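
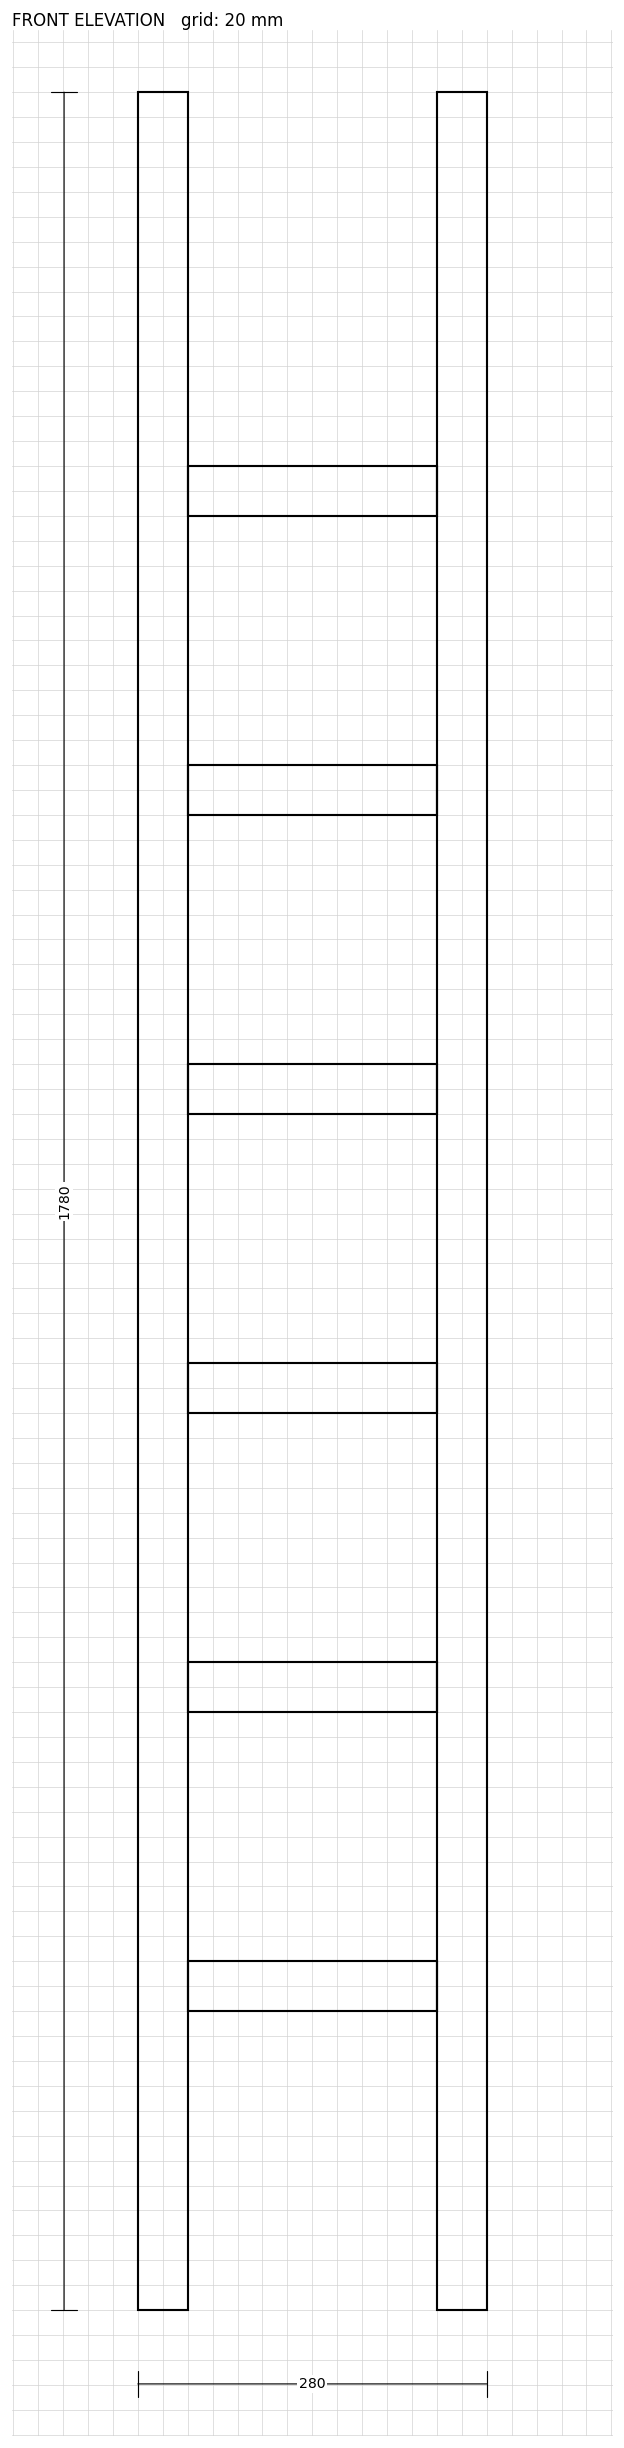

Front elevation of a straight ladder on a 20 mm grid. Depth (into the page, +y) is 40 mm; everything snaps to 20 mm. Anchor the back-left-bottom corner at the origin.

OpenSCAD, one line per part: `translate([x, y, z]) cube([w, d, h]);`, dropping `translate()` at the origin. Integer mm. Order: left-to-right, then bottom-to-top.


cube([40, 40, 1780]);
translate([40, 0, 240]) cube([200, 40, 40]);
translate([40, 0, 480]) cube([200, 40, 40]);
translate([40, 0, 720]) cube([200, 40, 40]);
translate([40, 0, 960]) cube([200, 40, 40]);
translate([40, 0, 1200]) cube([200, 40, 40]);
translate([40, 0, 1440]) cube([200, 40, 40]);
translate([240, 0, 0]) cube([40, 40, 1780]);


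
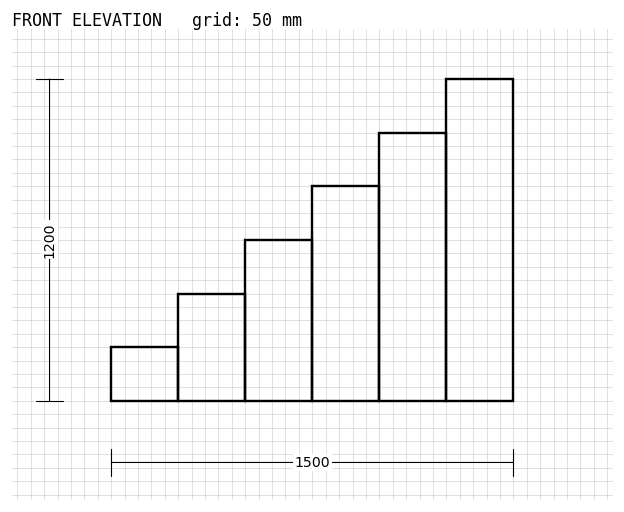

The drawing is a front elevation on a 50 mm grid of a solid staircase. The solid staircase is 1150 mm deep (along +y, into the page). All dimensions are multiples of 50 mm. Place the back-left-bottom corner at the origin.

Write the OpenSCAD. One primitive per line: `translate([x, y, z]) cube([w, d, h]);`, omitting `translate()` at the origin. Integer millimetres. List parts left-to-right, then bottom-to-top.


cube([250, 1150, 200]);
translate([250, 0, 0]) cube([250, 1150, 400]);
translate([500, 0, 0]) cube([250, 1150, 600]);
translate([750, 0, 0]) cube([250, 1150, 800]);
translate([1000, 0, 0]) cube([250, 1150, 1000]);
translate([1250, 0, 0]) cube([250, 1150, 1200]);


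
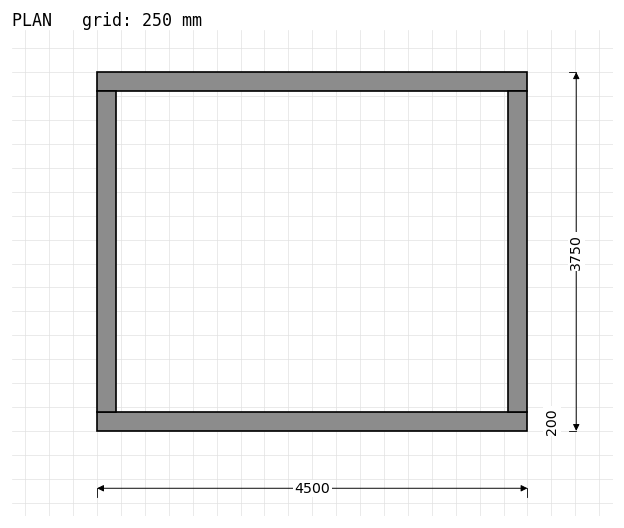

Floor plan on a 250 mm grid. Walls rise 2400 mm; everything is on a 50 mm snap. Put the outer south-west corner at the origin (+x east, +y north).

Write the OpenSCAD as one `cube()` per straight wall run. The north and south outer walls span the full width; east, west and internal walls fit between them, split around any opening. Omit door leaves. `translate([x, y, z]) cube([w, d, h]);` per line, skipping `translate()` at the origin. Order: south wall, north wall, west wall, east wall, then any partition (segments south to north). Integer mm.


cube([4500, 200, 2400]);
translate([0, 3550, 0]) cube([4500, 200, 2400]);
translate([0, 200, 0]) cube([200, 3350, 2400]);
translate([4300, 200, 0]) cube([200, 3350, 2400]);


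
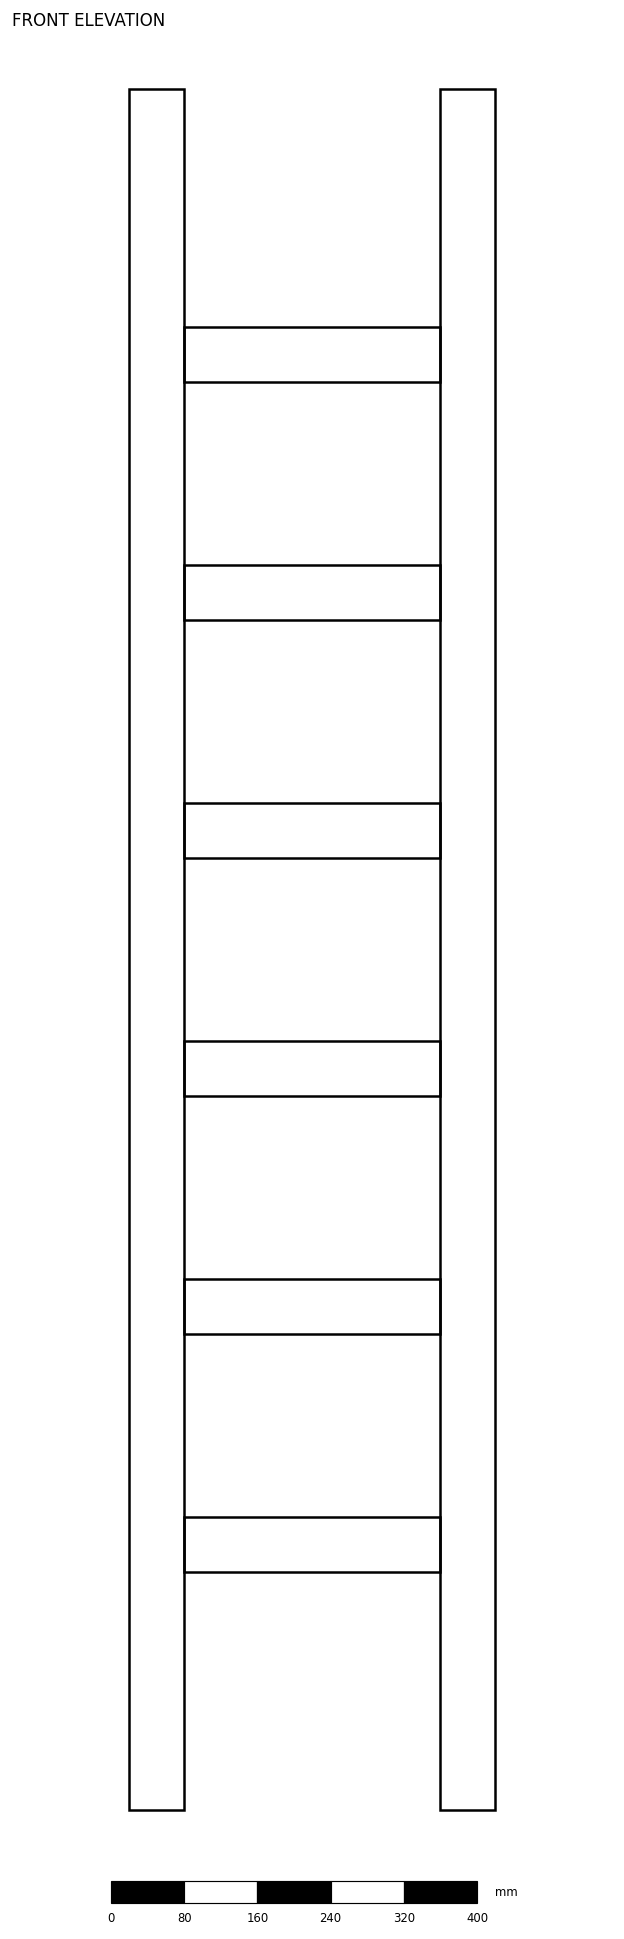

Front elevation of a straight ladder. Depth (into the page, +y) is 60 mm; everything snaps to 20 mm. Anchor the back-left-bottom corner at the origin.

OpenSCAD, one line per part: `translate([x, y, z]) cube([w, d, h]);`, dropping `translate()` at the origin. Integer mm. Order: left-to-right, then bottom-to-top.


cube([60, 60, 1880]);
translate([60, 0, 260]) cube([280, 60, 60]);
translate([60, 0, 520]) cube([280, 60, 60]);
translate([60, 0, 780]) cube([280, 60, 60]);
translate([60, 0, 1040]) cube([280, 60, 60]);
translate([60, 0, 1300]) cube([280, 60, 60]);
translate([60, 0, 1560]) cube([280, 60, 60]);
translate([340, 0, 0]) cube([60, 60, 1880]);


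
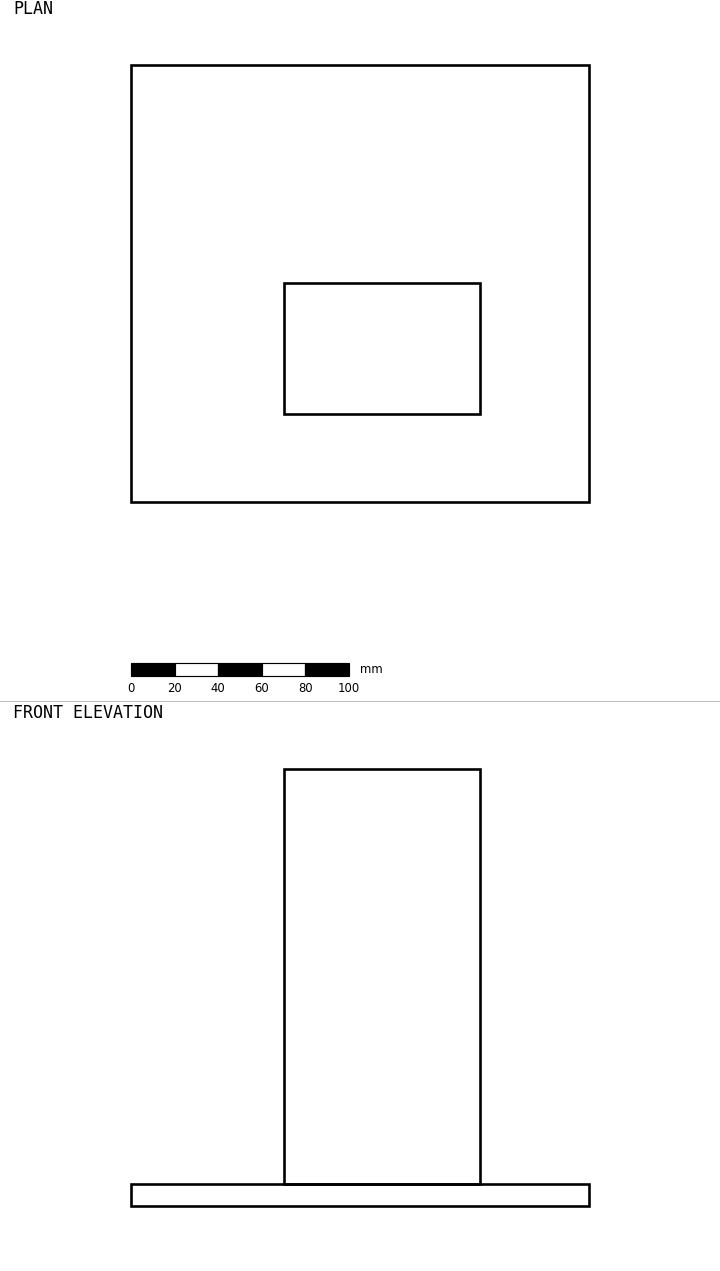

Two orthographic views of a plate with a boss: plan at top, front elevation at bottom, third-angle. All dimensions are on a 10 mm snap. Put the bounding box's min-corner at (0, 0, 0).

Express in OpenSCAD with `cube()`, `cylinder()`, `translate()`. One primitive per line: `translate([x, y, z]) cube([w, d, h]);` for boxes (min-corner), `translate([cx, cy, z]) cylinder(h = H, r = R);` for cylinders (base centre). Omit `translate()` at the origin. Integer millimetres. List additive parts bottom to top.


cube([210, 200, 10]);
translate([70, 40, 10]) cube([90, 60, 190]);


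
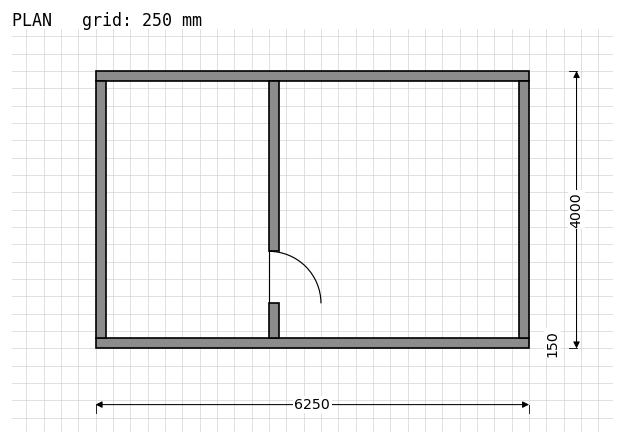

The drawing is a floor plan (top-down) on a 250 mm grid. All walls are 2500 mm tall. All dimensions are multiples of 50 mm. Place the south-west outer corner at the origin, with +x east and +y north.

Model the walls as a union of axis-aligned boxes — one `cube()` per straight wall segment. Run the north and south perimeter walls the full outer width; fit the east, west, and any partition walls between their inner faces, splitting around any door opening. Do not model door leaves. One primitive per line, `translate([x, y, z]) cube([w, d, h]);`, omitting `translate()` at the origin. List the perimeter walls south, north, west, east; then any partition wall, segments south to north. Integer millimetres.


cube([6250, 150, 2500]);
translate([0, 3850, 0]) cube([6250, 150, 2500]);
translate([0, 150, 0]) cube([150, 3700, 2500]);
translate([6100, 150, 0]) cube([150, 3700, 2500]);
translate([2500, 150, 0]) cube([150, 500, 2500]);
translate([2500, 1400, 0]) cube([150, 2450, 2500]);


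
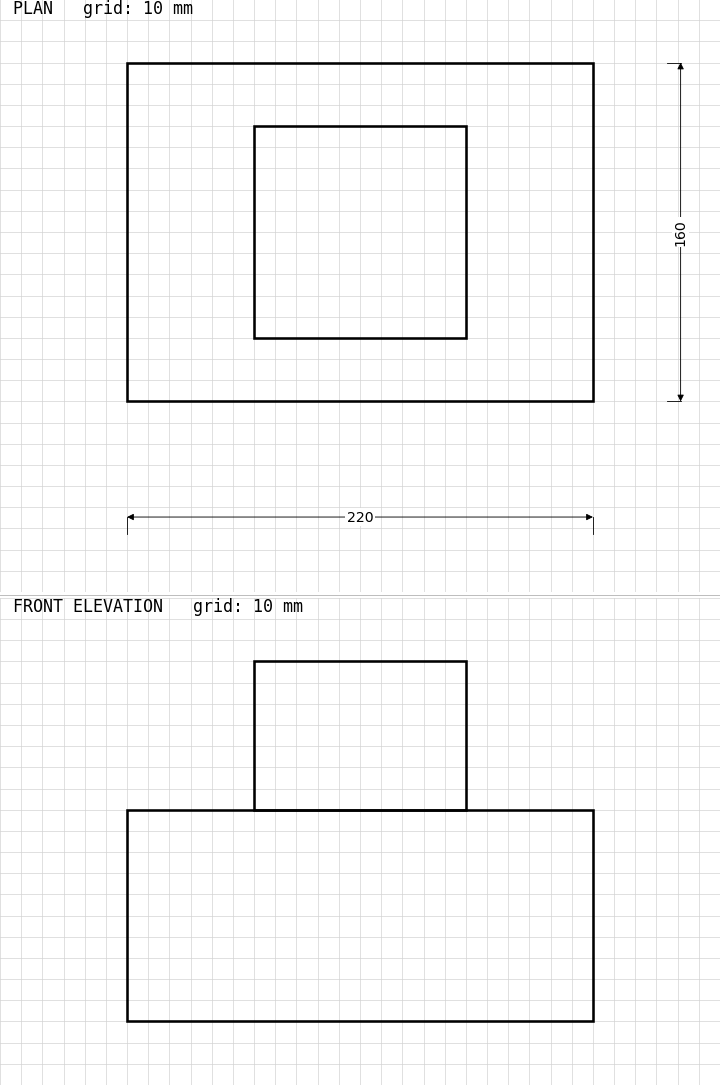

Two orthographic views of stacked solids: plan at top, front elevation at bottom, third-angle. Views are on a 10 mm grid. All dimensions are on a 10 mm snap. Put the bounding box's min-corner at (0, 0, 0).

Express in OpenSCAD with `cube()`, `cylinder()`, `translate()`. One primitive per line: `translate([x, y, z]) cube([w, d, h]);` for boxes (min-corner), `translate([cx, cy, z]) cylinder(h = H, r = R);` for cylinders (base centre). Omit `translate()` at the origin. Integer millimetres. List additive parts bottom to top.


cube([220, 160, 100]);
translate([60, 30, 100]) cube([100, 100, 70]);


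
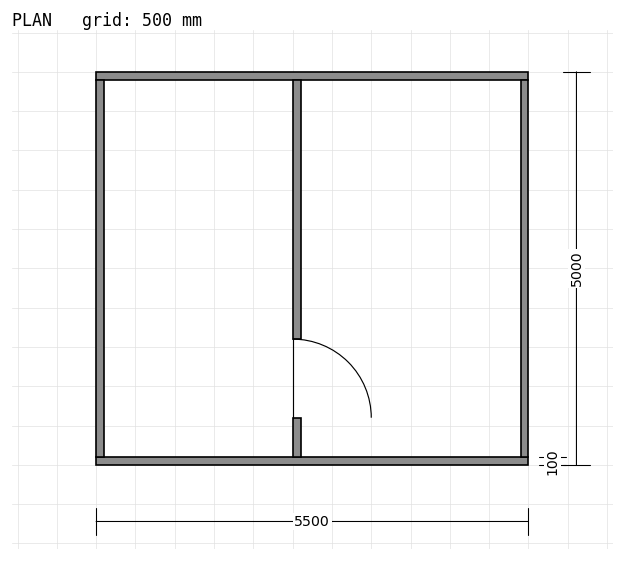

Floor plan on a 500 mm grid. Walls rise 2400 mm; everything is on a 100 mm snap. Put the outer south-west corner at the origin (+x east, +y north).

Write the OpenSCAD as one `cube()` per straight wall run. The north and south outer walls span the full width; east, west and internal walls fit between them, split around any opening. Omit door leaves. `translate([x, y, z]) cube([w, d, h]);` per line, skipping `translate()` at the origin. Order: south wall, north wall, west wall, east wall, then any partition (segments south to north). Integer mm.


cube([5500, 100, 2400]);
translate([0, 4900, 0]) cube([5500, 100, 2400]);
translate([0, 100, 0]) cube([100, 4800, 2400]);
translate([5400, 100, 0]) cube([100, 4800, 2400]);
translate([2500, 100, 0]) cube([100, 500, 2400]);
translate([2500, 1600, 0]) cube([100, 3300, 2400]);


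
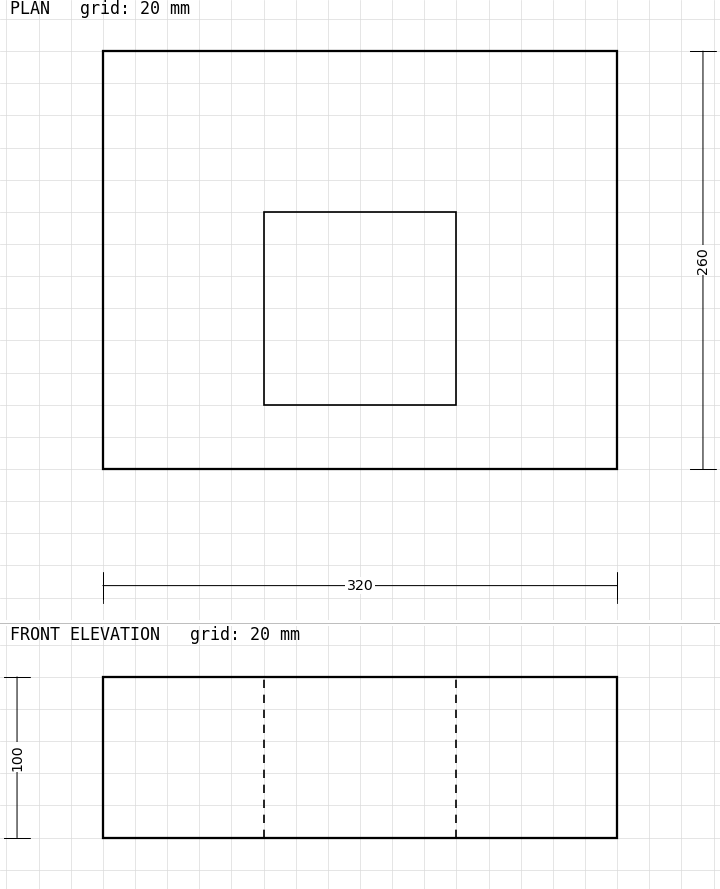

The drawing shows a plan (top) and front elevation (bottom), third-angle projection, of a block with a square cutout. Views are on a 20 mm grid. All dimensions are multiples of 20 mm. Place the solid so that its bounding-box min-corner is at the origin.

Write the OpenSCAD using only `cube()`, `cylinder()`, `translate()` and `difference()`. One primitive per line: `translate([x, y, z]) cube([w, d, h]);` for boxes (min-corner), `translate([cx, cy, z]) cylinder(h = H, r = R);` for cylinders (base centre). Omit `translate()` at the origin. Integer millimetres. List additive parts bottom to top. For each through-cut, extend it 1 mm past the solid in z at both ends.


difference() {
  cube([320, 260, 100]);
  translate([100, 40, -1]) cube([120, 120, 102]);
}


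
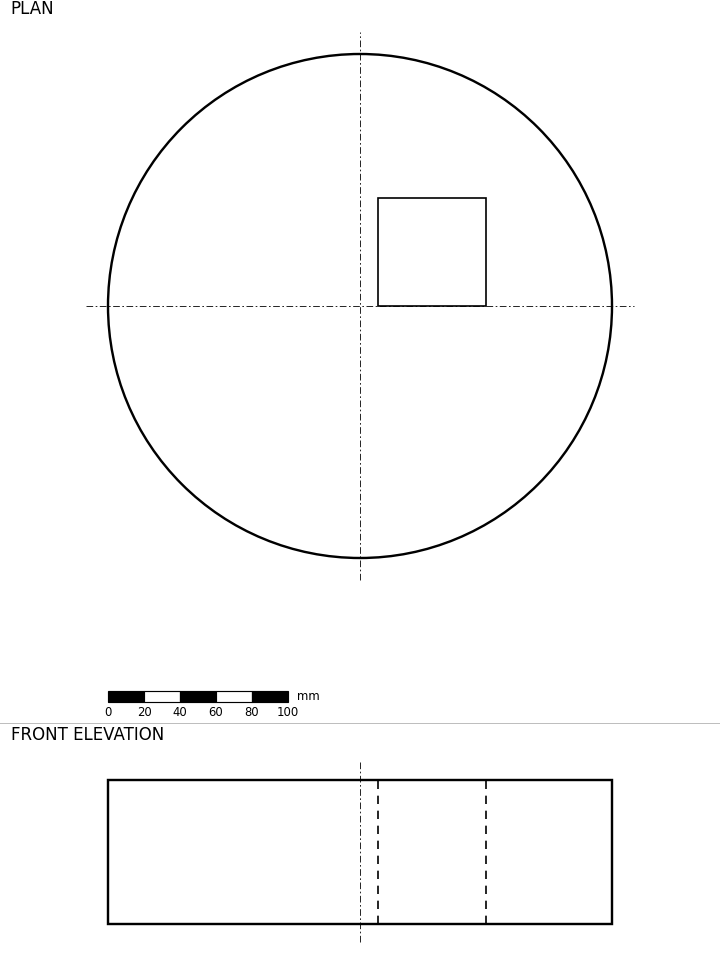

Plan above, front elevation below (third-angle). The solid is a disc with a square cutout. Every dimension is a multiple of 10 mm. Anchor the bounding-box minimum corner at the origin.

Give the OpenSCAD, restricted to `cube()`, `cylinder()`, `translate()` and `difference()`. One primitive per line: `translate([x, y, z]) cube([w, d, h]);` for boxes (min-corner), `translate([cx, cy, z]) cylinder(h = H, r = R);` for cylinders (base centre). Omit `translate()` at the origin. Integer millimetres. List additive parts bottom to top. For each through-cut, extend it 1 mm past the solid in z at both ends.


difference() {
  translate([140, 140, 0]) cylinder(h = 80, r = 140);
  translate([150, 140, -1]) cube([60, 60, 82]);
}


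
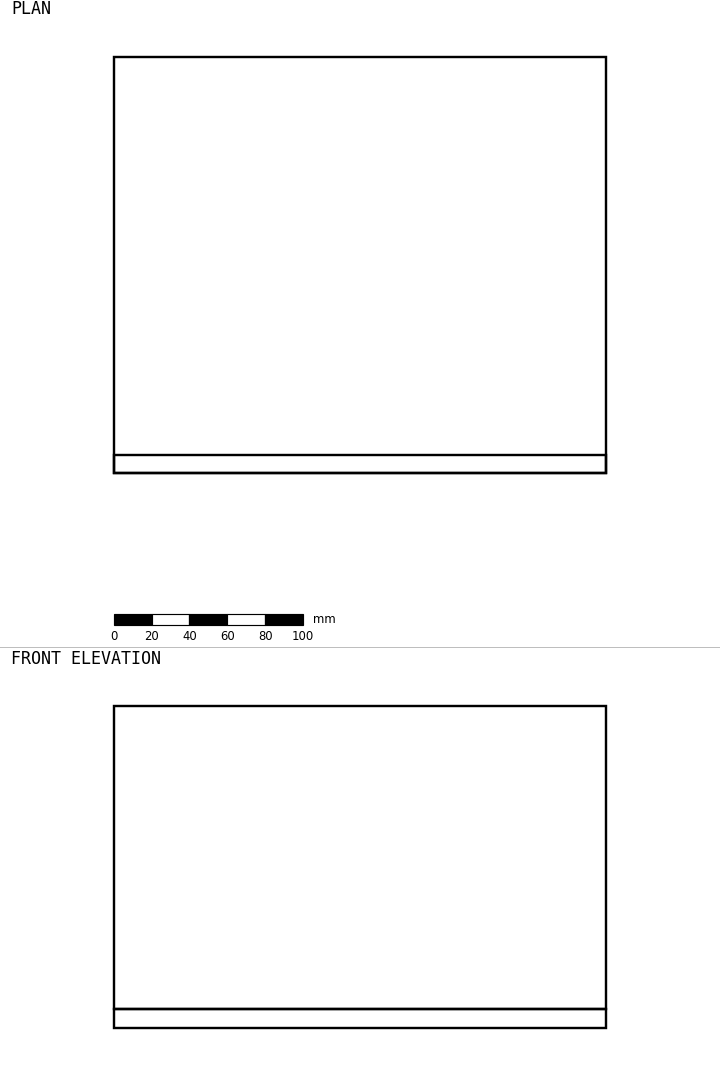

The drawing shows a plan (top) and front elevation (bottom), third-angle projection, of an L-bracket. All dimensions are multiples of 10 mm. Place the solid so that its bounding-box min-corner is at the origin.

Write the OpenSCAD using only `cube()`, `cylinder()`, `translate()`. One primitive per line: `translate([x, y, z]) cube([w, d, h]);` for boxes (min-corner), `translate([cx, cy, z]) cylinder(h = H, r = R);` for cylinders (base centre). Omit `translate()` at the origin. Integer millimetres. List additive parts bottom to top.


cube([260, 220, 10]);
translate([0, 0, 10]) cube([260, 10, 160]);


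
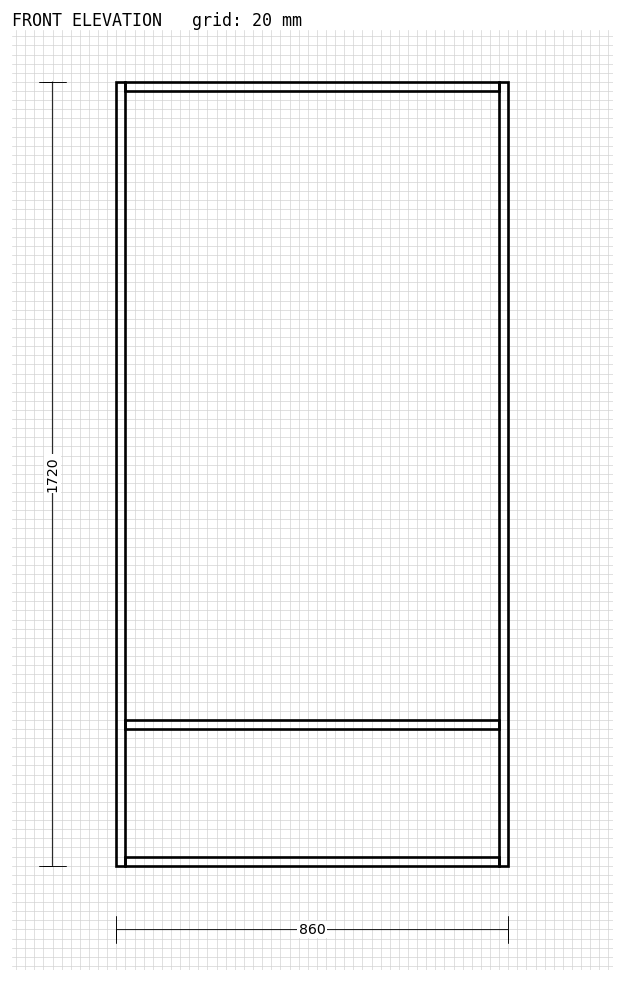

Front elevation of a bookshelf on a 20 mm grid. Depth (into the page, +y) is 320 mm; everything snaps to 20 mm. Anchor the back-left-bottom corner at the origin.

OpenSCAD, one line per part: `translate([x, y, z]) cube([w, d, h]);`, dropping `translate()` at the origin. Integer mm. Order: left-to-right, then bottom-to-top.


cube([20, 320, 1720]);
translate([20, 0, 0]) cube([820, 320, 20]);
translate([20, 0, 300]) cube([820, 320, 20]);
translate([20, 0, 1700]) cube([820, 320, 20]);
translate([840, 0, 0]) cube([20, 320, 1720]);


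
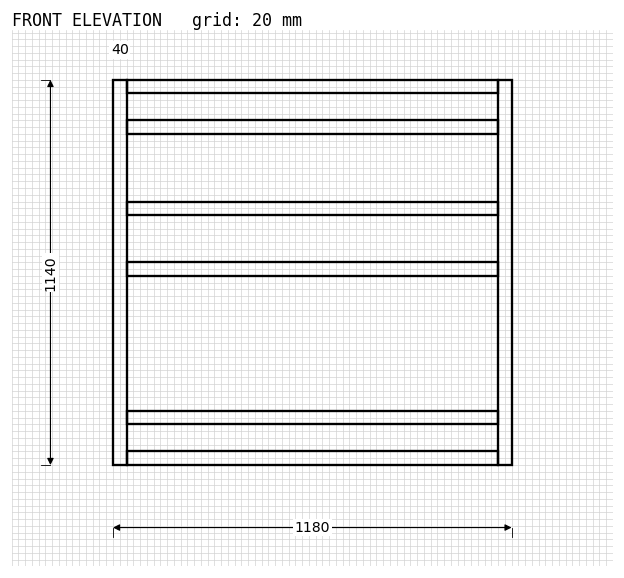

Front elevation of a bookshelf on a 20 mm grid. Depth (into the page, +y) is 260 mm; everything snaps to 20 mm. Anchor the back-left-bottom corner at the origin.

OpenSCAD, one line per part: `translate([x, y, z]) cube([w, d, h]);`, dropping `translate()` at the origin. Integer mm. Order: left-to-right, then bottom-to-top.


cube([40, 260, 1140]);
translate([40, 0, 0]) cube([1100, 260, 40]);
translate([40, 0, 120]) cube([1100, 260, 40]);
translate([40, 0, 560]) cube([1100, 260, 40]);
translate([40, 0, 740]) cube([1100, 260, 40]);
translate([40, 0, 980]) cube([1100, 260, 40]);
translate([40, 0, 1100]) cube([1100, 260, 40]);
translate([1140, 0, 0]) cube([40, 260, 1140]);


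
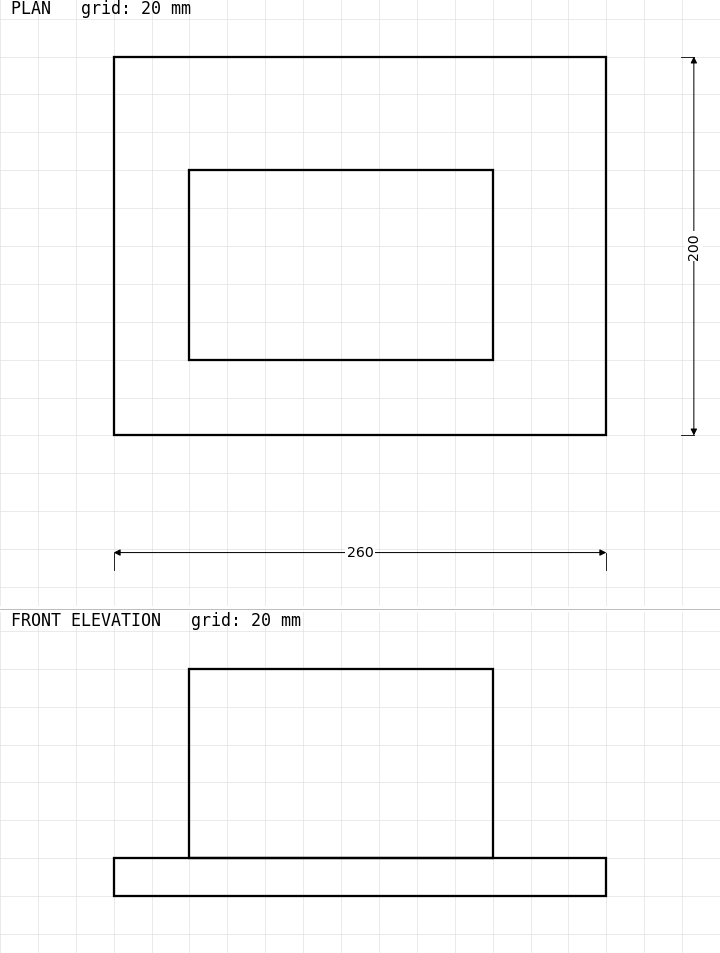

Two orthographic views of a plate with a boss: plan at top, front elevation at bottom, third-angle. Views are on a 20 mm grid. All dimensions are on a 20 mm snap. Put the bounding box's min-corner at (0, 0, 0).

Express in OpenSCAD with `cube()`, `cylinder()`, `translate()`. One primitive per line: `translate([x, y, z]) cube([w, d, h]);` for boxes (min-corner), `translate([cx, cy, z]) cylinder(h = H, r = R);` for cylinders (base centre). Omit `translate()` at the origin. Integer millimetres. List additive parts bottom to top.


cube([260, 200, 20]);
translate([40, 40, 20]) cube([160, 100, 100]);


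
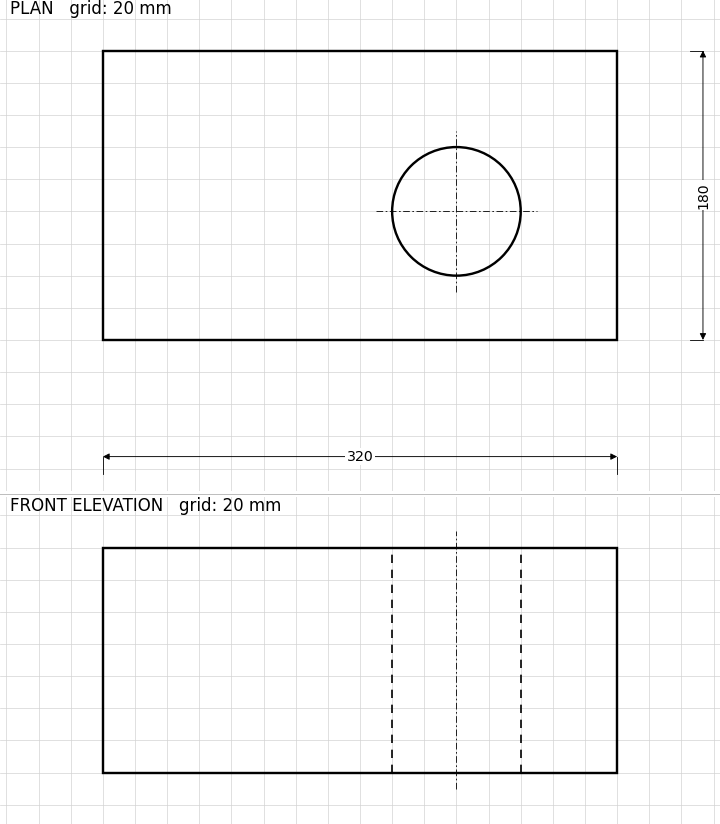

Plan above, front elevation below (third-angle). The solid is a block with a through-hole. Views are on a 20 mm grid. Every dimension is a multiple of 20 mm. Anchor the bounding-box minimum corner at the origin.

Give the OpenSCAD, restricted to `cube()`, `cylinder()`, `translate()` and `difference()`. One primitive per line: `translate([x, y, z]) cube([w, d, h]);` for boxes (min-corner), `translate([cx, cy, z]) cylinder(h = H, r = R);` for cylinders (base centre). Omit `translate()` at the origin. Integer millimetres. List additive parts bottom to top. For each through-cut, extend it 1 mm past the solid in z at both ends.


difference() {
  cube([320, 180, 140]);
  translate([220, 80, -1]) cylinder(h = 142, r = 40);
}


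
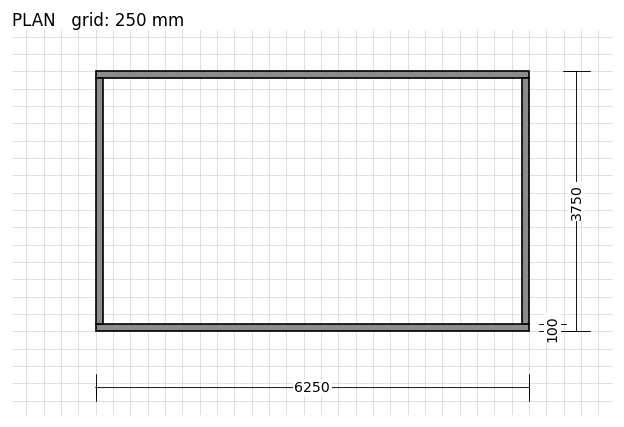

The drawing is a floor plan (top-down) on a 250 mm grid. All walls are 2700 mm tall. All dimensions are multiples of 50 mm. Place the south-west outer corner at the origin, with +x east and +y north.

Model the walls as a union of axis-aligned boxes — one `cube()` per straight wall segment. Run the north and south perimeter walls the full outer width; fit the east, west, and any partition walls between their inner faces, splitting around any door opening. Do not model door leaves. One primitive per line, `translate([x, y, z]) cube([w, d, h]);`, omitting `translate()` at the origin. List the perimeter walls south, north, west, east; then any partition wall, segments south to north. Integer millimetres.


cube([6250, 100, 2700]);
translate([0, 3650, 0]) cube([6250, 100, 2700]);
translate([0, 100, 0]) cube([100, 3550, 2700]);
translate([6150, 100, 0]) cube([100, 3550, 2700]);


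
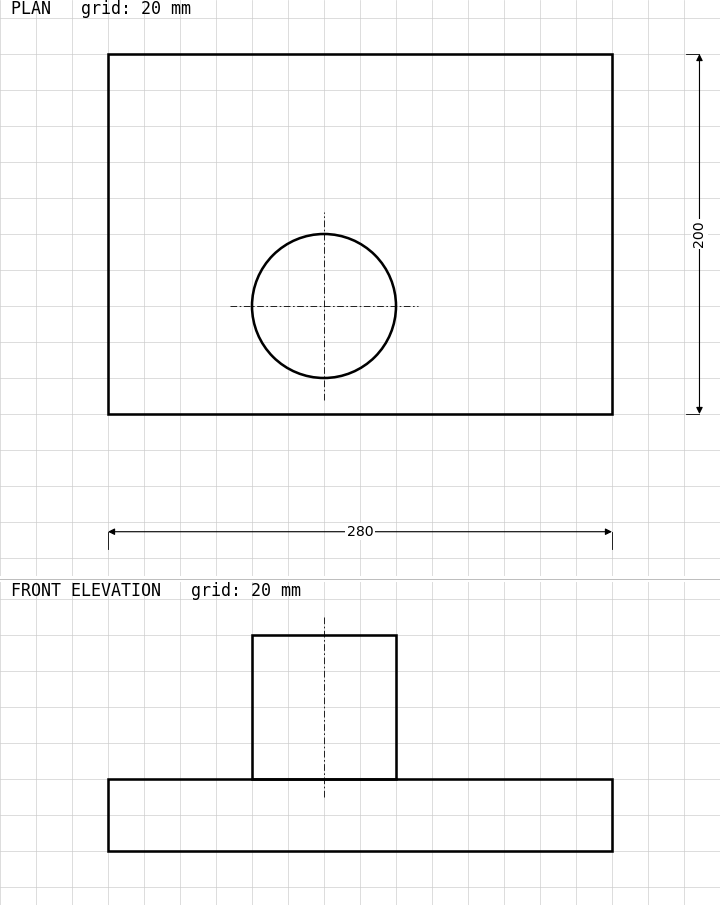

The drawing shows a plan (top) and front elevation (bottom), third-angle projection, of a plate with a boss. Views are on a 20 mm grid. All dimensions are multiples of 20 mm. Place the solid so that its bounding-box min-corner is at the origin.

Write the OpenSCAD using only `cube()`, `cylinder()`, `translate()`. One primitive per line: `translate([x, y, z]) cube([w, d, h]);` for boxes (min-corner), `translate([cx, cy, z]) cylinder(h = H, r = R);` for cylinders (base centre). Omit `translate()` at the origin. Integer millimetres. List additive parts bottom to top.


cube([280, 200, 40]);
translate([120, 60, 40]) cylinder(h = 80, r = 40);


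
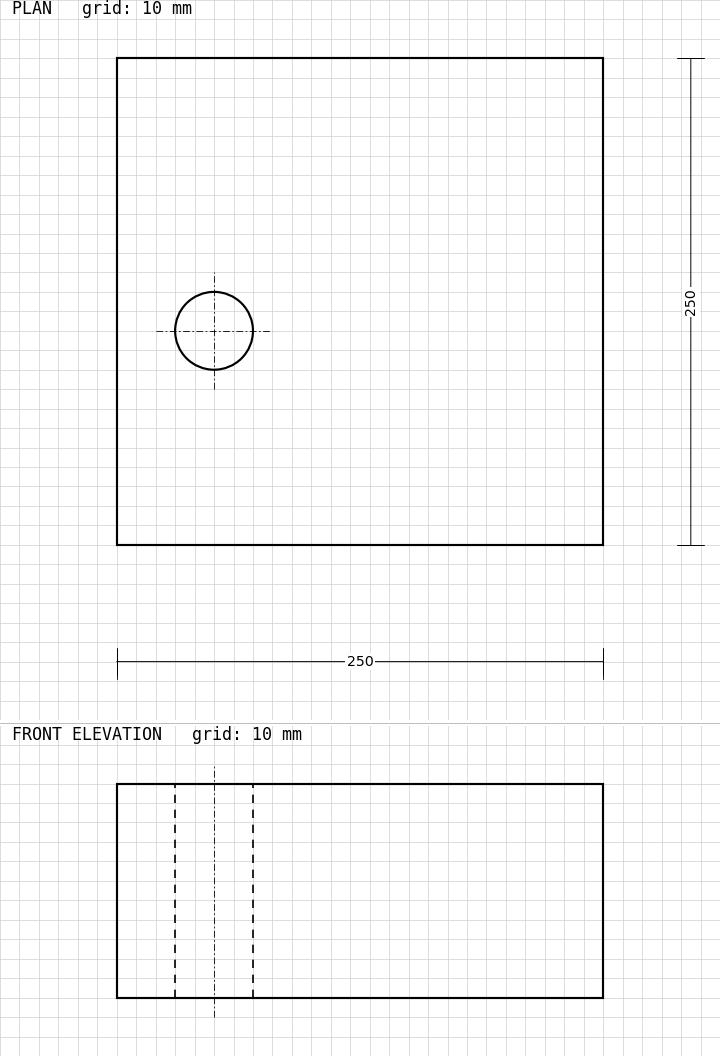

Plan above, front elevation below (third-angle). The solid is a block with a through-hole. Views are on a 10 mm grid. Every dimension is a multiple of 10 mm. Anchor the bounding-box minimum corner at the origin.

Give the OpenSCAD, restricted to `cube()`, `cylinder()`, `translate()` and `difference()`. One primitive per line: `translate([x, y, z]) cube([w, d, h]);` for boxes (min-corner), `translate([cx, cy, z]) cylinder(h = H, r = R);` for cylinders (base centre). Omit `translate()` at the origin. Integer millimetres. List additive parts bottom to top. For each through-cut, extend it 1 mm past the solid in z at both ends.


difference() {
  cube([250, 250, 110]);
  translate([50, 110, -1]) cylinder(h = 112, r = 20);
}


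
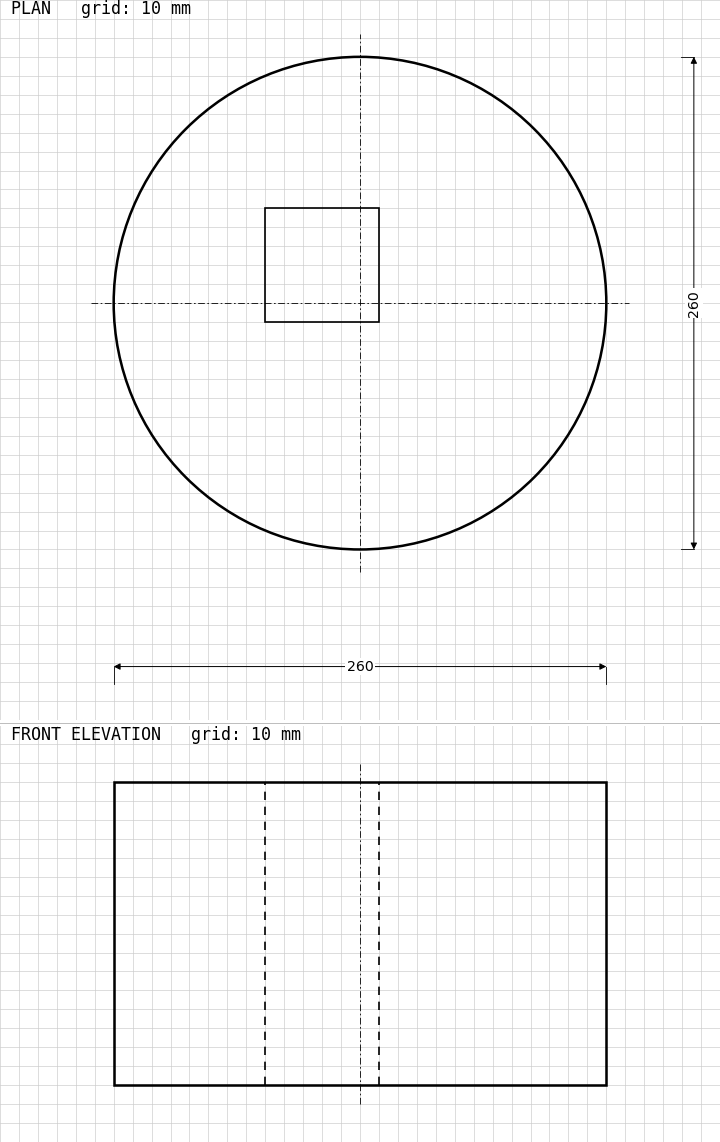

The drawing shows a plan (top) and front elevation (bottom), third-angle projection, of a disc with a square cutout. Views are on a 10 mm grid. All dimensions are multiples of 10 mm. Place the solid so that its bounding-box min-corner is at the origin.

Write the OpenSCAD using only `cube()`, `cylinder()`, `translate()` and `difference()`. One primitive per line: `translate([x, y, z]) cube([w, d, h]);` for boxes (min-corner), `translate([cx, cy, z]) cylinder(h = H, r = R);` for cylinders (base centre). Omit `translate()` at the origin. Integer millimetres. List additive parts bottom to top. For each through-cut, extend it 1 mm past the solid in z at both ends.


difference() {
  translate([130, 130, 0]) cylinder(h = 160, r = 130);
  translate([80, 120, -1]) cube([60, 60, 162]);
}


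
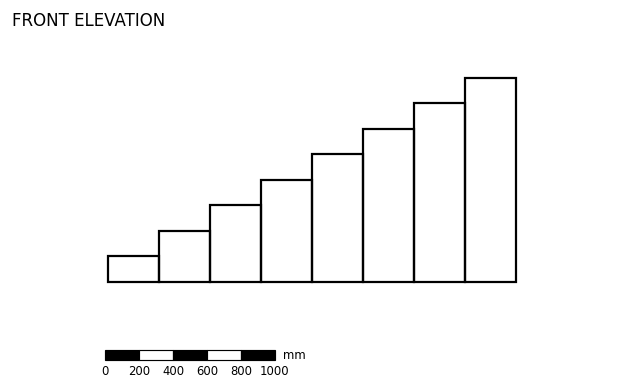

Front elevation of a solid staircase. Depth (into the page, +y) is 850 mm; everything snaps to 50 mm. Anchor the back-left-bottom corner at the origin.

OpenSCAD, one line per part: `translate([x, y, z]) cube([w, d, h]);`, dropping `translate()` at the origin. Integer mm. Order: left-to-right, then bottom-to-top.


cube([300, 850, 150]);
translate([300, 0, 0]) cube([300, 850, 300]);
translate([600, 0, 0]) cube([300, 850, 450]);
translate([900, 0, 0]) cube([300, 850, 600]);
translate([1200, 0, 0]) cube([300, 850, 750]);
translate([1500, 0, 0]) cube([300, 850, 900]);
translate([1800, 0, 0]) cube([300, 850, 1050]);
translate([2100, 0, 0]) cube([300, 850, 1200]);


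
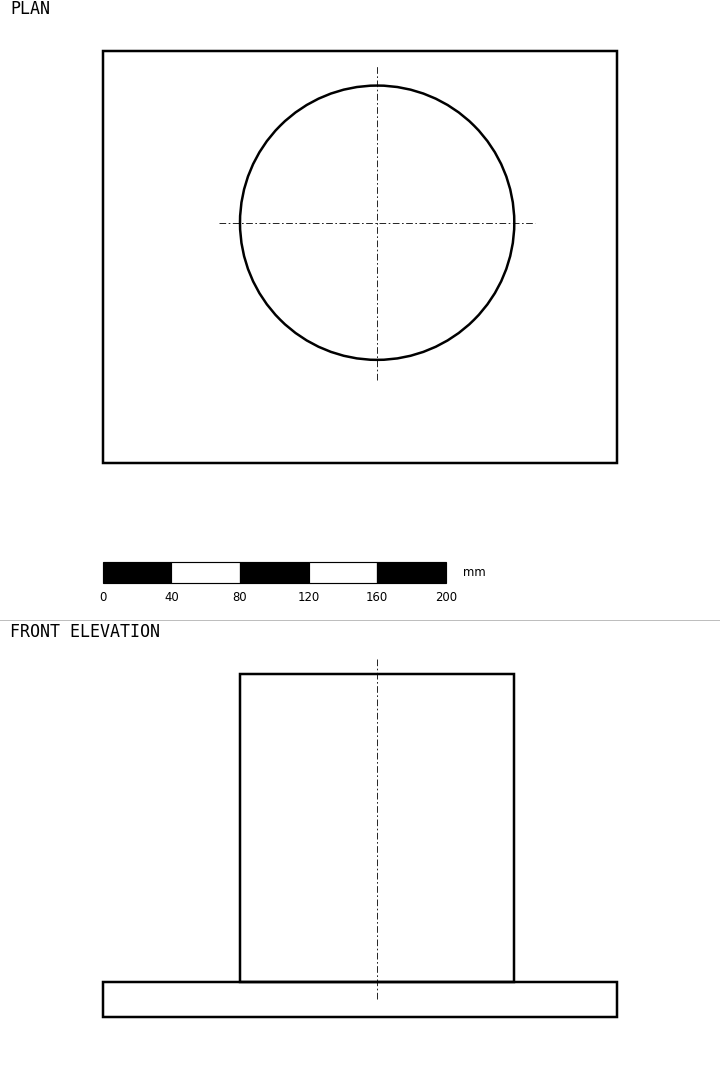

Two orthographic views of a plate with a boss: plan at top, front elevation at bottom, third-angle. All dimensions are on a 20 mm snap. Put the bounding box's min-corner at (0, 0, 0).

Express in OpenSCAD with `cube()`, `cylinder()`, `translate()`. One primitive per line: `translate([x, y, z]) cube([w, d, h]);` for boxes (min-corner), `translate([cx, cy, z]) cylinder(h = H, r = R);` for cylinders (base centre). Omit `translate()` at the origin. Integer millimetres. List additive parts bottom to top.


cube([300, 240, 20]);
translate([160, 140, 20]) cylinder(h = 180, r = 80);


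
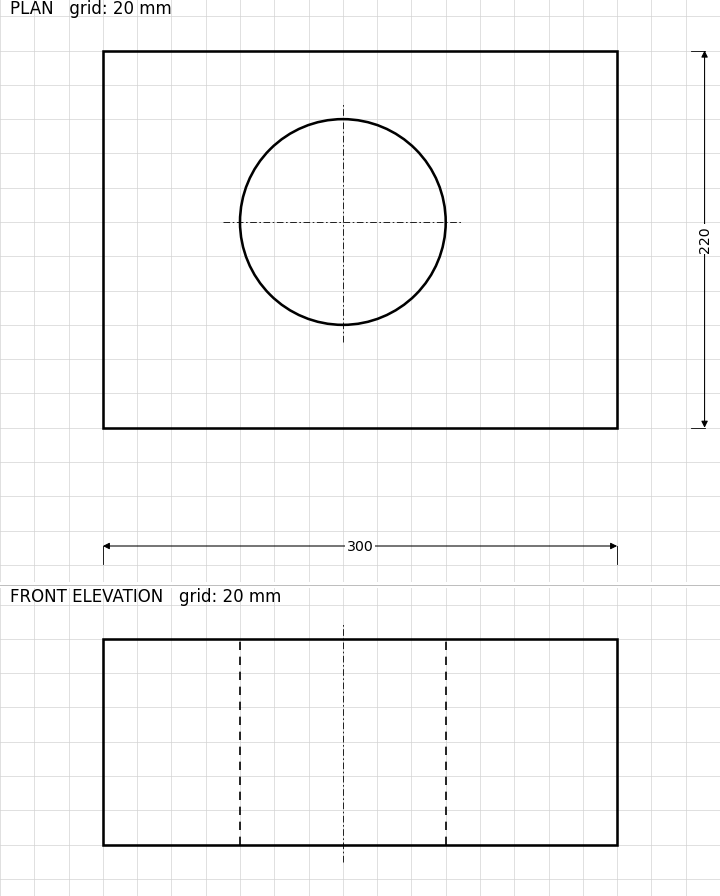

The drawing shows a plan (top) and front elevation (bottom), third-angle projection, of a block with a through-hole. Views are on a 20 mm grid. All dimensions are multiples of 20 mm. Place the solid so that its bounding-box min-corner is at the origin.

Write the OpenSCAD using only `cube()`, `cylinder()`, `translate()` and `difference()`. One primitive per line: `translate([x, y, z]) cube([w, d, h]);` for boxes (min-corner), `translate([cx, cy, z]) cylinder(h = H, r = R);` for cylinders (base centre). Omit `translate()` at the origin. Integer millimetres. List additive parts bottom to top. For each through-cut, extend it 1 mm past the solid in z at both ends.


difference() {
  cube([300, 220, 120]);
  translate([140, 120, -1]) cylinder(h = 122, r = 60);
}


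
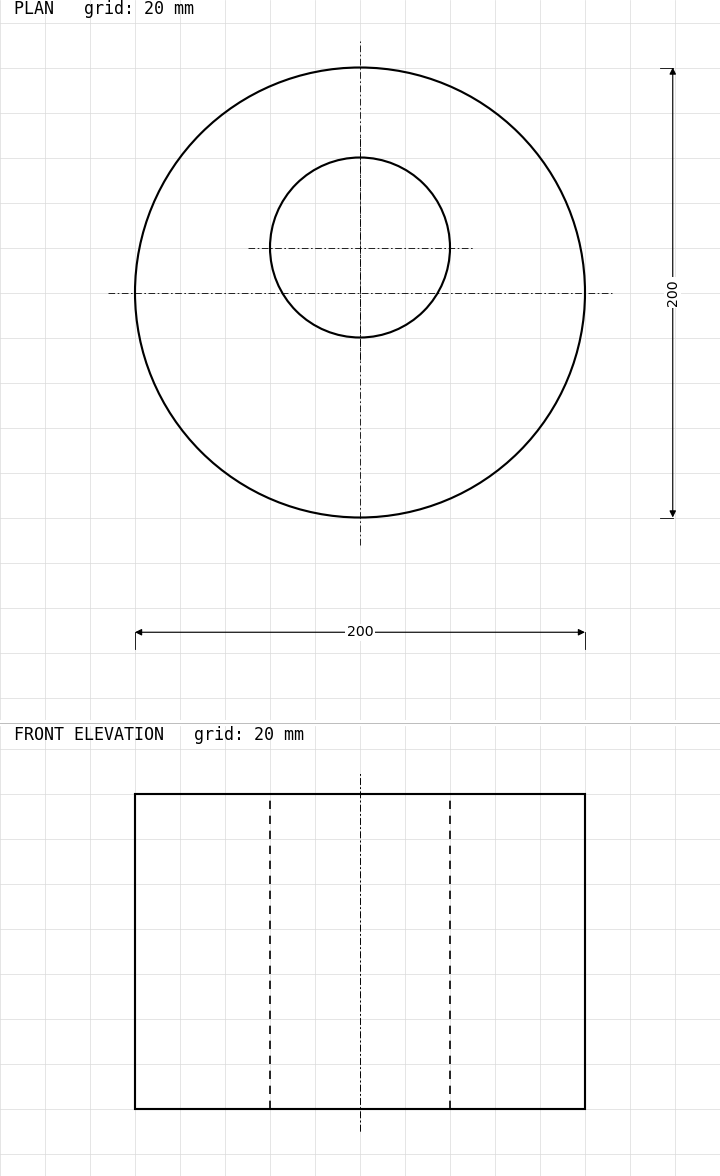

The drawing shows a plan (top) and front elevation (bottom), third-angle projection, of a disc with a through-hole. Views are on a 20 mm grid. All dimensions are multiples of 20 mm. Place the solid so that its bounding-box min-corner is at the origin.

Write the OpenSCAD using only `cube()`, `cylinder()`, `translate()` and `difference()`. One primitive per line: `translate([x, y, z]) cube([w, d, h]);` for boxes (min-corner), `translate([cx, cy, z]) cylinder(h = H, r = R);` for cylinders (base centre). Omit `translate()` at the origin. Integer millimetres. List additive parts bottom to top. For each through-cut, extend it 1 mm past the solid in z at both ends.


difference() {
  translate([100, 100, 0]) cylinder(h = 140, r = 100);
  translate([100, 120, -1]) cylinder(h = 142, r = 40);
}


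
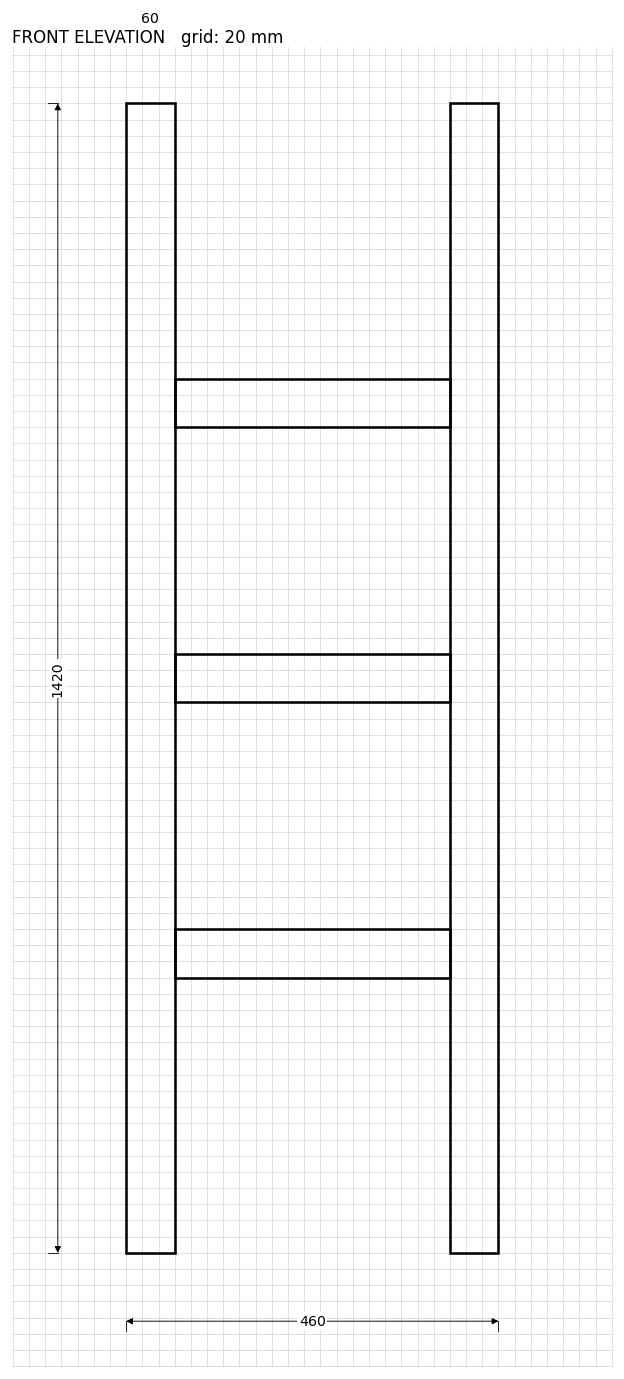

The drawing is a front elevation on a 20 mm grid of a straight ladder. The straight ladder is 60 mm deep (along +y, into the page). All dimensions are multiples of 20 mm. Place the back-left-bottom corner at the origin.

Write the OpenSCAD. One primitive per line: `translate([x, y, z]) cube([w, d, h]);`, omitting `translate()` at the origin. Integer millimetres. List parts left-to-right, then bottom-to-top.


cube([60, 60, 1420]);
translate([60, 0, 340]) cube([340, 60, 60]);
translate([60, 0, 680]) cube([340, 60, 60]);
translate([60, 0, 1020]) cube([340, 60, 60]);
translate([400, 0, 0]) cube([60, 60, 1420]);


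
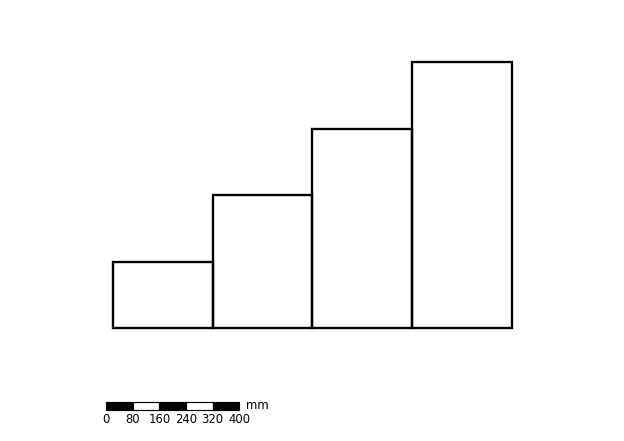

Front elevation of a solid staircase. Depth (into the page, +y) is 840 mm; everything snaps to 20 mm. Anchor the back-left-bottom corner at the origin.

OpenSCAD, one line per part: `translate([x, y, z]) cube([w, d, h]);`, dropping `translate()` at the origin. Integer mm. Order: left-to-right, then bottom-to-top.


cube([300, 840, 200]);
translate([300, 0, 0]) cube([300, 840, 400]);
translate([600, 0, 0]) cube([300, 840, 600]);
translate([900, 0, 0]) cube([300, 840, 800]);


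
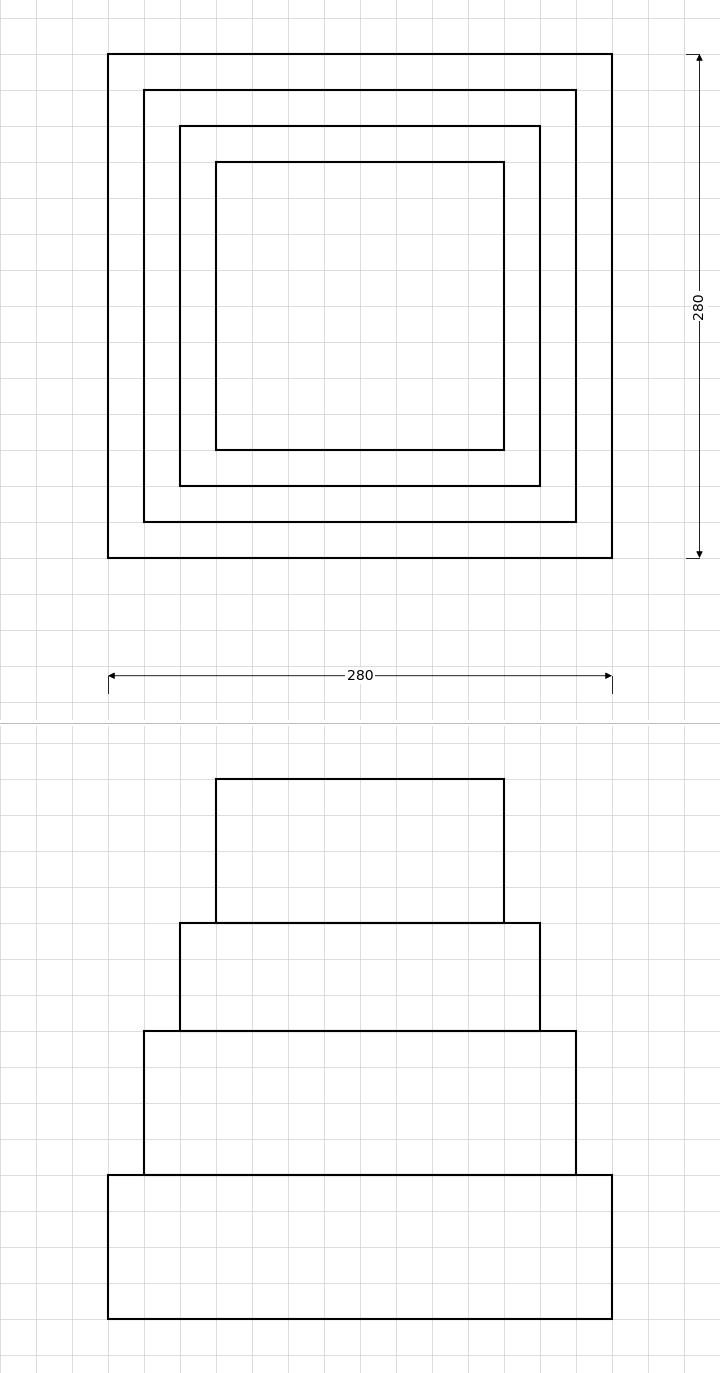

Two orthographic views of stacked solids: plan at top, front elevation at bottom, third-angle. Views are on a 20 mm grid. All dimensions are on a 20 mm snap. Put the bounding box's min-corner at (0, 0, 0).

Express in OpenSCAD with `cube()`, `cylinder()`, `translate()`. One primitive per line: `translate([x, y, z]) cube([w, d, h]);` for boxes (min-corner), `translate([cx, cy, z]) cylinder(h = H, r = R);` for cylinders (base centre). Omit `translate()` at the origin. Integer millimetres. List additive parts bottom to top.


cube([280, 280, 80]);
translate([20, 20, 80]) cube([240, 240, 80]);
translate([40, 40, 160]) cube([200, 200, 60]);
translate([60, 60, 220]) cube([160, 160, 80]);


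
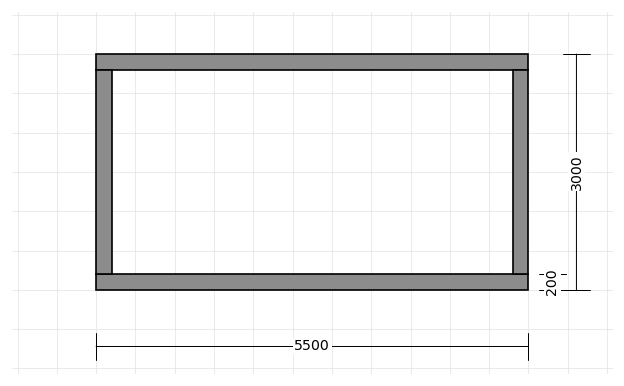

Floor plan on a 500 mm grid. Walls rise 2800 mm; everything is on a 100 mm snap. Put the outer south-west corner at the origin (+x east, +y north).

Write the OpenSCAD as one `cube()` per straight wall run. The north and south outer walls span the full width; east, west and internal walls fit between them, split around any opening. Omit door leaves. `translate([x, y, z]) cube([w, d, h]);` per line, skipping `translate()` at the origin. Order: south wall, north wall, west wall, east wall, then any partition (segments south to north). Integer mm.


cube([5500, 200, 2800]);
translate([0, 2800, 0]) cube([5500, 200, 2800]);
translate([0, 200, 0]) cube([200, 2600, 2800]);
translate([5300, 200, 0]) cube([200, 2600, 2800]);


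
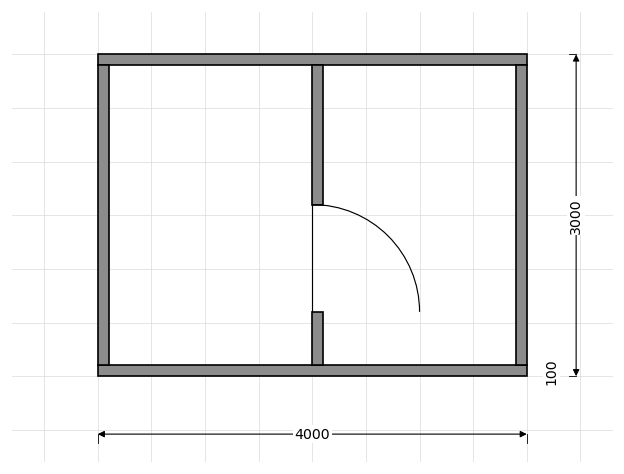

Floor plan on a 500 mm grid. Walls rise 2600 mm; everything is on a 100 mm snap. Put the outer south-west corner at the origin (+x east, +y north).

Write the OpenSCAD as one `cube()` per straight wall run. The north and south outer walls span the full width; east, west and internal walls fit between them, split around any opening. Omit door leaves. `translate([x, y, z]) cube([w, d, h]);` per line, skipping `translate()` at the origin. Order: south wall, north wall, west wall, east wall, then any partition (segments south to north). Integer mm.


cube([4000, 100, 2600]);
translate([0, 2900, 0]) cube([4000, 100, 2600]);
translate([0, 100, 0]) cube([100, 2800, 2600]);
translate([3900, 100, 0]) cube([100, 2800, 2600]);
translate([2000, 100, 0]) cube([100, 500, 2600]);
translate([2000, 1600, 0]) cube([100, 1300, 2600]);


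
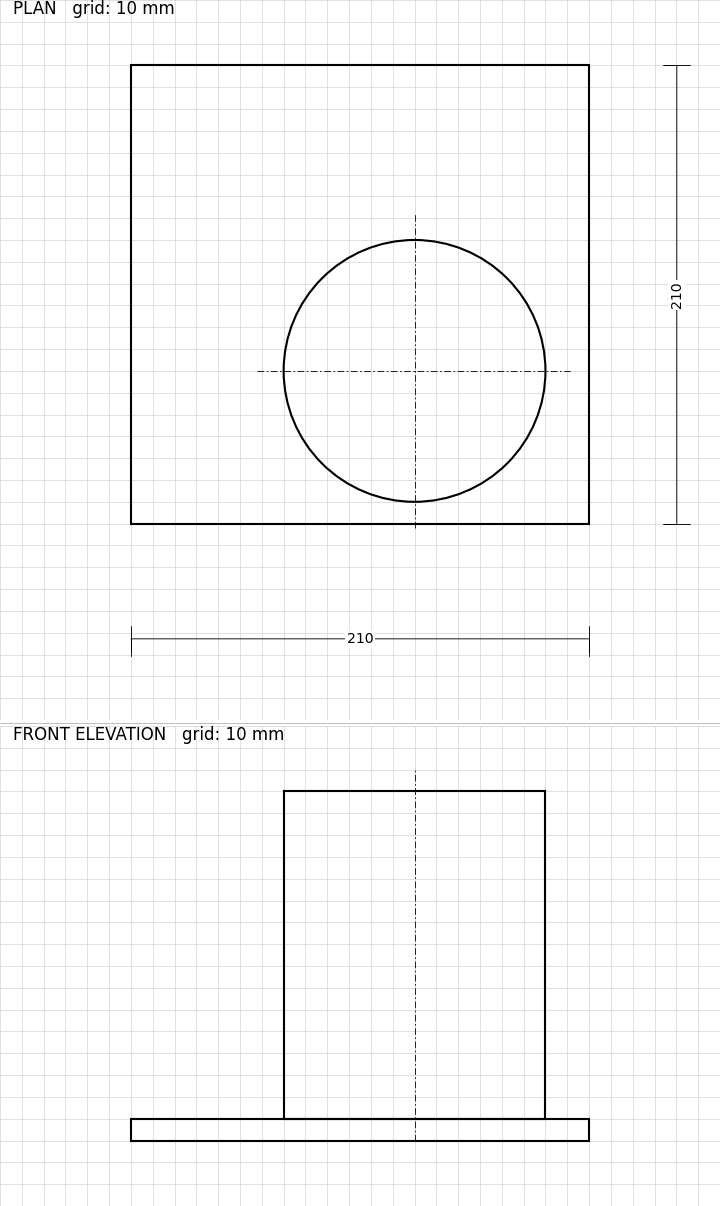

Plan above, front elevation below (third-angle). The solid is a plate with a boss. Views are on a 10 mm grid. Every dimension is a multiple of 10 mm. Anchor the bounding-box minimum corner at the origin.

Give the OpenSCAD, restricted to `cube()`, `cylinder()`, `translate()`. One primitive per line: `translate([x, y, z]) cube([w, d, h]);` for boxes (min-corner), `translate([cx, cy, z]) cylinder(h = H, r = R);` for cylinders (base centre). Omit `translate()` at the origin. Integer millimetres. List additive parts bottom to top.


cube([210, 210, 10]);
translate([130, 70, 10]) cylinder(h = 150, r = 60);


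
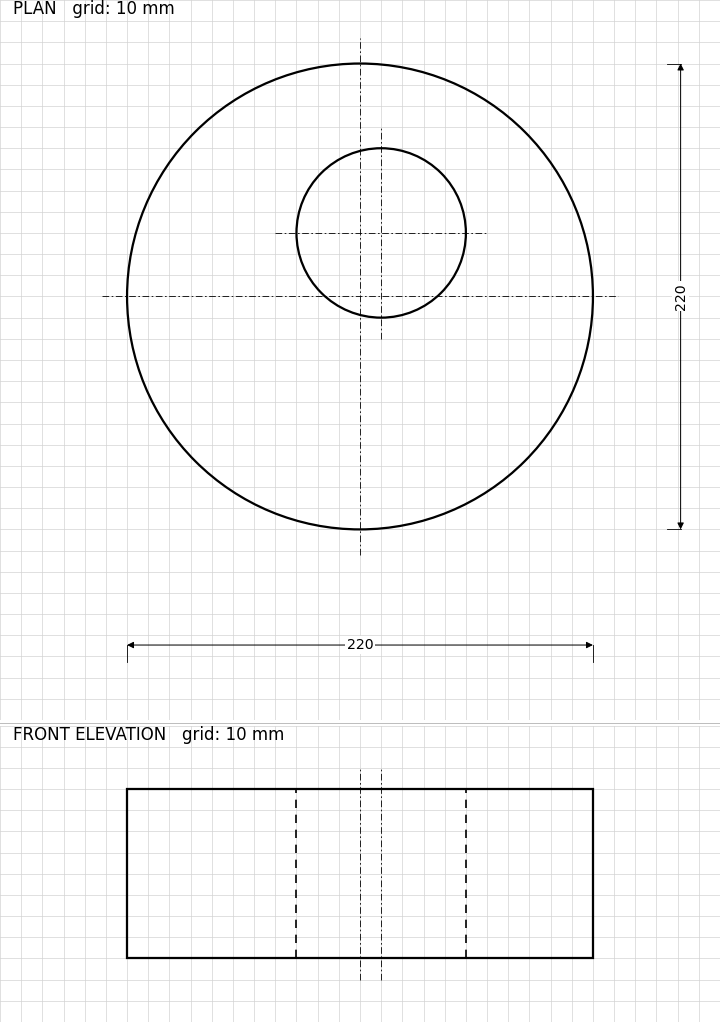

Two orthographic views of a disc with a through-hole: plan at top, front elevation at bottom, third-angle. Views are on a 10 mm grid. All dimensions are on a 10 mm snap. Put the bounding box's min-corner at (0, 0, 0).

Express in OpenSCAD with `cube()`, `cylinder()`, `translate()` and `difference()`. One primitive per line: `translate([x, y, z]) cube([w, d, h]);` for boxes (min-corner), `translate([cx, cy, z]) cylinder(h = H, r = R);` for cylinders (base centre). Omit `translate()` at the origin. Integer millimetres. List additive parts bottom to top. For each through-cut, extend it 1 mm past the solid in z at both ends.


difference() {
  translate([110, 110, 0]) cylinder(h = 80, r = 110);
  translate([120, 140, -1]) cylinder(h = 82, r = 40);
}


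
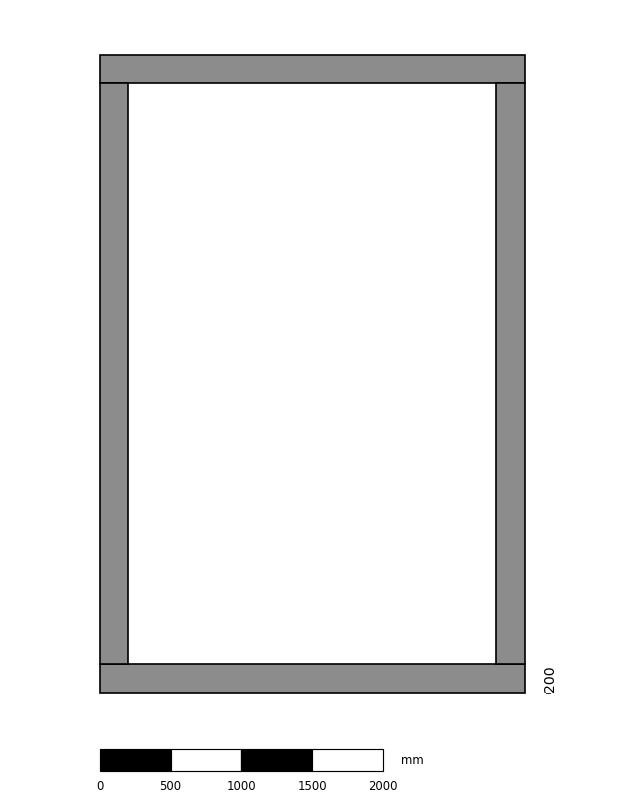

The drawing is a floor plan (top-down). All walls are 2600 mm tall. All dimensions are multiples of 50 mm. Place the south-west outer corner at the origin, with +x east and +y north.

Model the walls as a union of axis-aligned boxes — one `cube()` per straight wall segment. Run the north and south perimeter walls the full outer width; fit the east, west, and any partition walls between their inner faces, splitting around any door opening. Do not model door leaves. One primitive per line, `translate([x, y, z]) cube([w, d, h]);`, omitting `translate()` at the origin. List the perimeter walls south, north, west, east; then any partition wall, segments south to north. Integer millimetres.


cube([3000, 200, 2600]);
translate([0, 4300, 0]) cube([3000, 200, 2600]);
translate([0, 200, 0]) cube([200, 4100, 2600]);
translate([2800, 200, 0]) cube([200, 4100, 2600]);


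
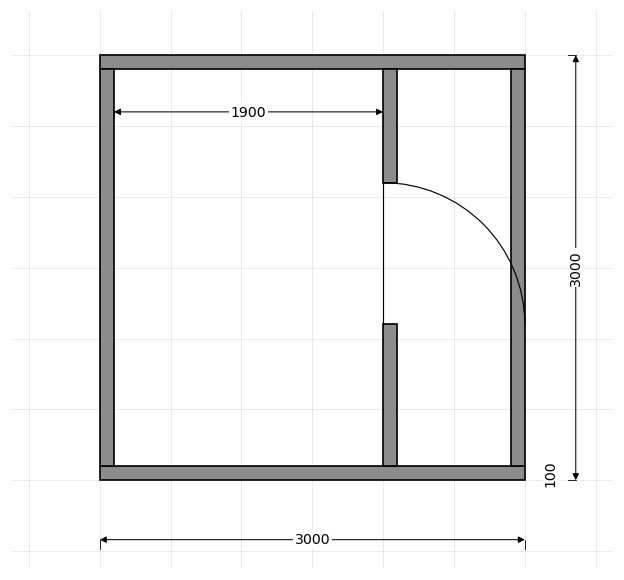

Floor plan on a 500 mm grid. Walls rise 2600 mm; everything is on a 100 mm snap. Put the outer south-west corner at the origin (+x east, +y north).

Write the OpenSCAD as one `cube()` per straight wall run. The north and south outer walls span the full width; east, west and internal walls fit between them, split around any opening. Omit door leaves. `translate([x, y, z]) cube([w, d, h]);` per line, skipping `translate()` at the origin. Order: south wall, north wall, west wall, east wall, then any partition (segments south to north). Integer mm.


cube([3000, 100, 2600]);
translate([0, 2900, 0]) cube([3000, 100, 2600]);
translate([0, 100, 0]) cube([100, 2800, 2600]);
translate([2900, 100, 0]) cube([100, 2800, 2600]);
translate([2000, 100, 0]) cube([100, 1000, 2600]);
translate([2000, 2100, 0]) cube([100, 800, 2600]);


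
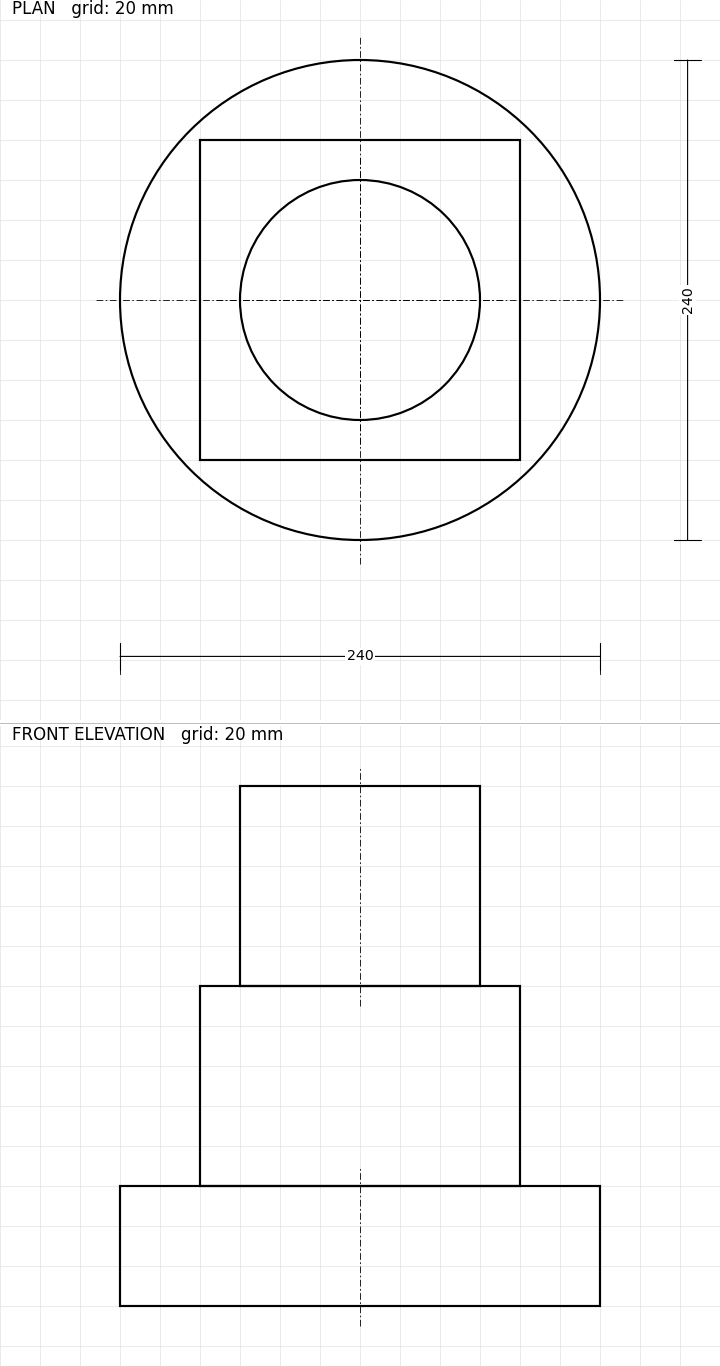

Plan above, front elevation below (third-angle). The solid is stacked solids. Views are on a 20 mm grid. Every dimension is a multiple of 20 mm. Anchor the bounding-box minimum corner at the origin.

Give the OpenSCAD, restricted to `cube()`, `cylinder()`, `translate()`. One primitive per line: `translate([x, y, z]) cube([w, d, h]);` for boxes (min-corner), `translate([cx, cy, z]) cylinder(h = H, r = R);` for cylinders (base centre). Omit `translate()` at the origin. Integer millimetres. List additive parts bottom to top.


translate([120, 120, 0]) cylinder(h = 60, r = 120);
translate([40, 40, 60]) cube([160, 160, 100]);
translate([120, 120, 160]) cylinder(h = 100, r = 60);


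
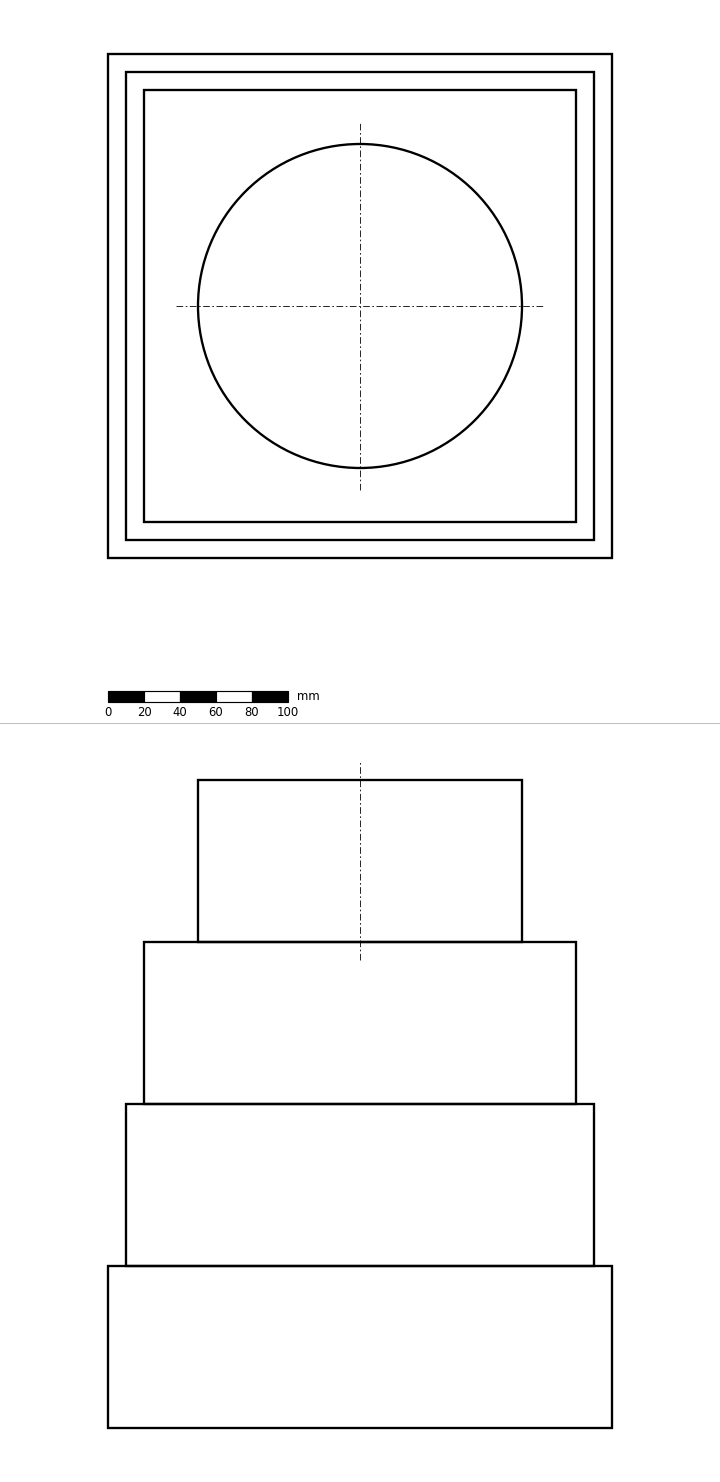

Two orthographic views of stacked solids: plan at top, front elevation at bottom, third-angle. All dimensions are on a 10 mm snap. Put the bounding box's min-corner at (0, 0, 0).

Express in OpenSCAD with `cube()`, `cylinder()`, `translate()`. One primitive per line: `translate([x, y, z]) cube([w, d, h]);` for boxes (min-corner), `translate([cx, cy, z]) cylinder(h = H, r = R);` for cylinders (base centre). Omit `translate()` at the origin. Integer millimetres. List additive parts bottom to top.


cube([280, 280, 90]);
translate([10, 10, 90]) cube([260, 260, 90]);
translate([20, 20, 180]) cube([240, 240, 90]);
translate([140, 140, 270]) cylinder(h = 90, r = 90);
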